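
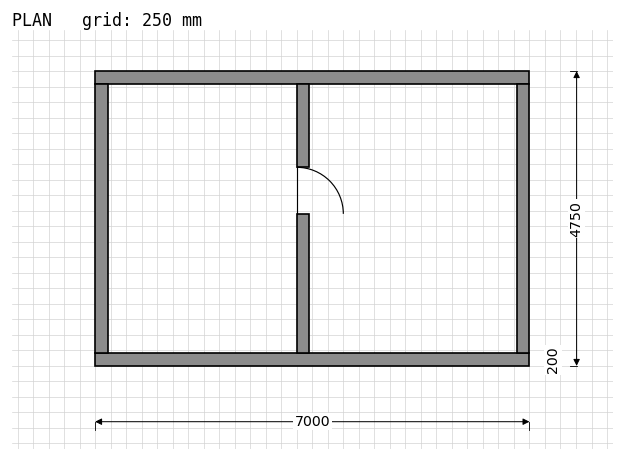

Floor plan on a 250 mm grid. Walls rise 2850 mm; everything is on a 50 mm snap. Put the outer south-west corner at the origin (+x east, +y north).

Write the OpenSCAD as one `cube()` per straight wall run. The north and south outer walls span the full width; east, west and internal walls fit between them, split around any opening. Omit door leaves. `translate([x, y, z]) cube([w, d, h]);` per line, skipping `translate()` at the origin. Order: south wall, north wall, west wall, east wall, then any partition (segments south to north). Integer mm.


cube([7000, 200, 2850]);
translate([0, 4550, 0]) cube([7000, 200, 2850]);
translate([0, 200, 0]) cube([200, 4350, 2850]);
translate([6800, 200, 0]) cube([200, 4350, 2850]);
translate([3250, 200, 0]) cube([200, 2250, 2850]);
translate([3250, 3200, 0]) cube([200, 1350, 2850]);


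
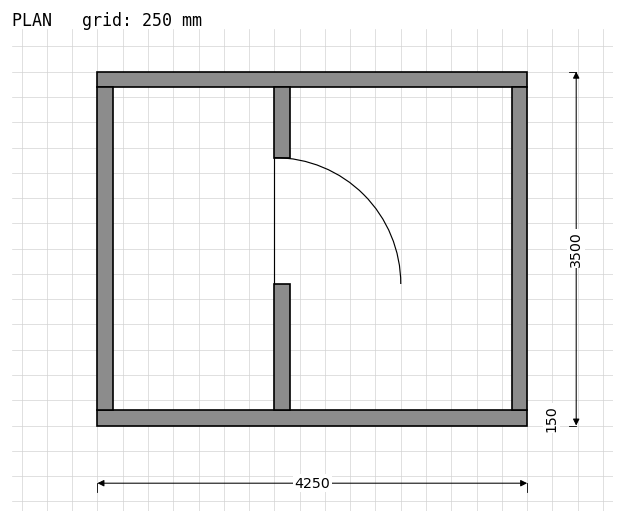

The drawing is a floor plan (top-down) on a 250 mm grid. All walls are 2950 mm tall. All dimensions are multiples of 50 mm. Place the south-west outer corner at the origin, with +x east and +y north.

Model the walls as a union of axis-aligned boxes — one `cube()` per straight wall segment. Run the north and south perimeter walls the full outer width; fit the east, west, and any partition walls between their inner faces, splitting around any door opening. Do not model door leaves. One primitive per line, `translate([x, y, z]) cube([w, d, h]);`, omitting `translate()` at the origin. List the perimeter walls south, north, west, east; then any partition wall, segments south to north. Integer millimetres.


cube([4250, 150, 2950]);
translate([0, 3350, 0]) cube([4250, 150, 2950]);
translate([0, 150, 0]) cube([150, 3200, 2950]);
translate([4100, 150, 0]) cube([150, 3200, 2950]);
translate([1750, 150, 0]) cube([150, 1250, 2950]);
translate([1750, 2650, 0]) cube([150, 700, 2950]);


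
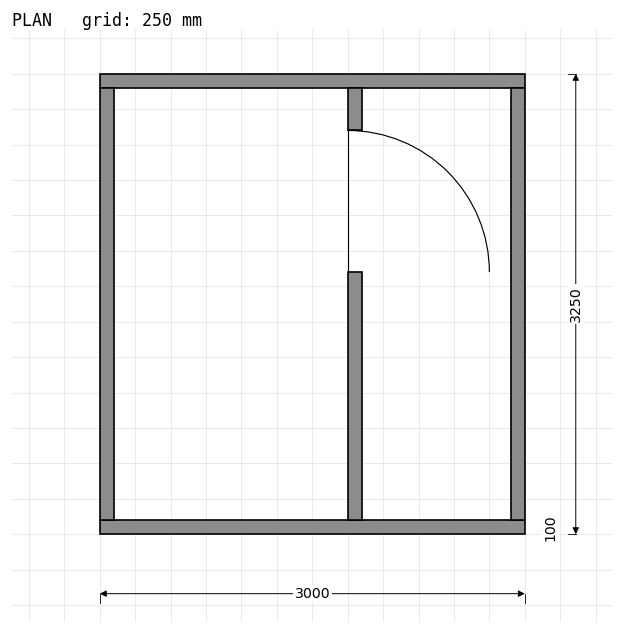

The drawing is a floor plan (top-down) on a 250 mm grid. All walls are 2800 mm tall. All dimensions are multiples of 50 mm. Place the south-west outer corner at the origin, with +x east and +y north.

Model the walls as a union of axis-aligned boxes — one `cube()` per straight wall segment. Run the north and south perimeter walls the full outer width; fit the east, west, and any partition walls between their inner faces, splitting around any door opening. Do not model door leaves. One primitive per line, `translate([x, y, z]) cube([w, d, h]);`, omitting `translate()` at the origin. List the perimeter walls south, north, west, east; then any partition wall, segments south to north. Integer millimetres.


cube([3000, 100, 2800]);
translate([0, 3150, 0]) cube([3000, 100, 2800]);
translate([0, 100, 0]) cube([100, 3050, 2800]);
translate([2900, 100, 0]) cube([100, 3050, 2800]);
translate([1750, 100, 0]) cube([100, 1750, 2800]);
translate([1750, 2850, 0]) cube([100, 300, 2800]);


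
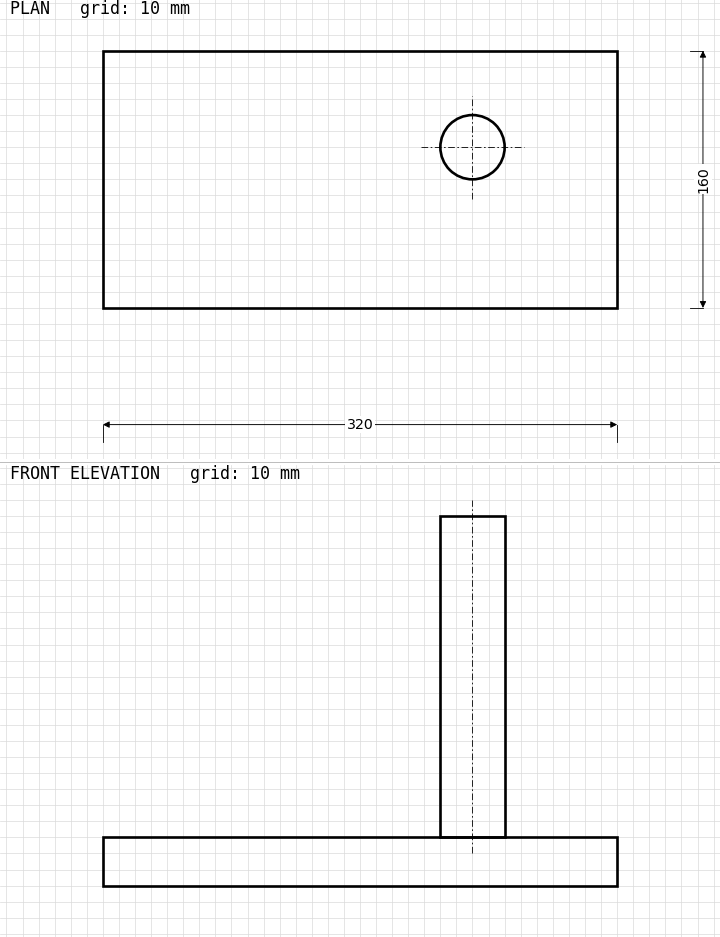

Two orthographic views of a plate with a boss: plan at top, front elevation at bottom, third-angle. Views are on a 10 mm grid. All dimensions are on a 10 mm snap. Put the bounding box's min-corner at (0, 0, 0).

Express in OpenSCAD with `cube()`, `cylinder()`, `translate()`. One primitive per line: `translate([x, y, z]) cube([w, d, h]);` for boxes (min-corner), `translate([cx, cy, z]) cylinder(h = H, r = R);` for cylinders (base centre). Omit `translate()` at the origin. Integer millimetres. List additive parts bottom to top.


cube([320, 160, 30]);
translate([230, 100, 30]) cylinder(h = 200, r = 20);


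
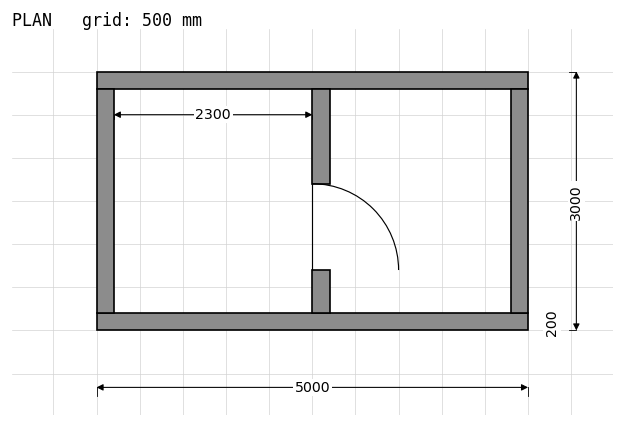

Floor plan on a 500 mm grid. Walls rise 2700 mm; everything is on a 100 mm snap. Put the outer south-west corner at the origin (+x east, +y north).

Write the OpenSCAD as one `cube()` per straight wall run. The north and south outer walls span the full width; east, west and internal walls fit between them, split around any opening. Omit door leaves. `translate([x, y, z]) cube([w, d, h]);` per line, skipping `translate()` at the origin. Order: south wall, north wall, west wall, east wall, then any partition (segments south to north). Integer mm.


cube([5000, 200, 2700]);
translate([0, 2800, 0]) cube([5000, 200, 2700]);
translate([0, 200, 0]) cube([200, 2600, 2700]);
translate([4800, 200, 0]) cube([200, 2600, 2700]);
translate([2500, 200, 0]) cube([200, 500, 2700]);
translate([2500, 1700, 0]) cube([200, 1100, 2700]);


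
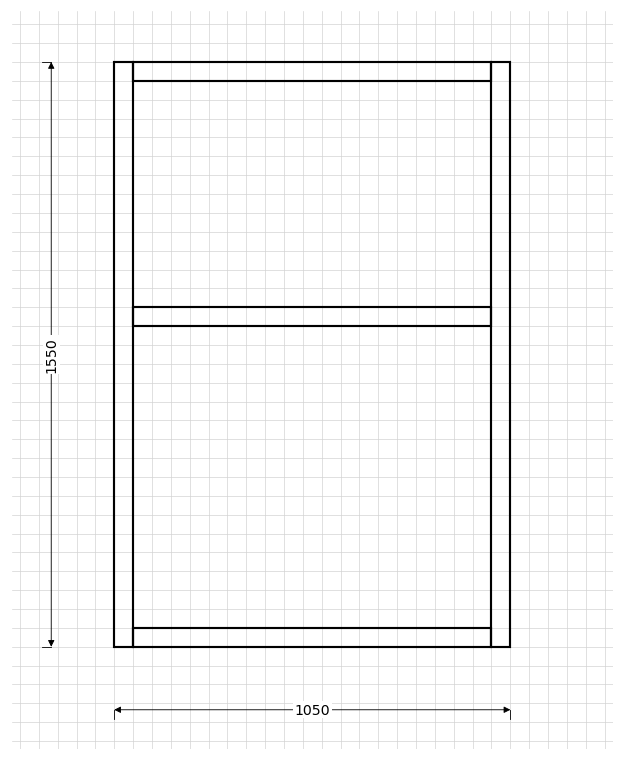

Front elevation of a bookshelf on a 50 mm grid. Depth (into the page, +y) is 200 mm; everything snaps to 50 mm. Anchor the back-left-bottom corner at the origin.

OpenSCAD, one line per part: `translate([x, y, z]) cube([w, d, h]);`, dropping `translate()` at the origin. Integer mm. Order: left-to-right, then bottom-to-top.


cube([50, 200, 1550]);
translate([50, 0, 0]) cube([950, 200, 50]);
translate([50, 0, 850]) cube([950, 200, 50]);
translate([50, 0, 1500]) cube([950, 200, 50]);
translate([1000, 0, 0]) cube([50, 200, 1550]);


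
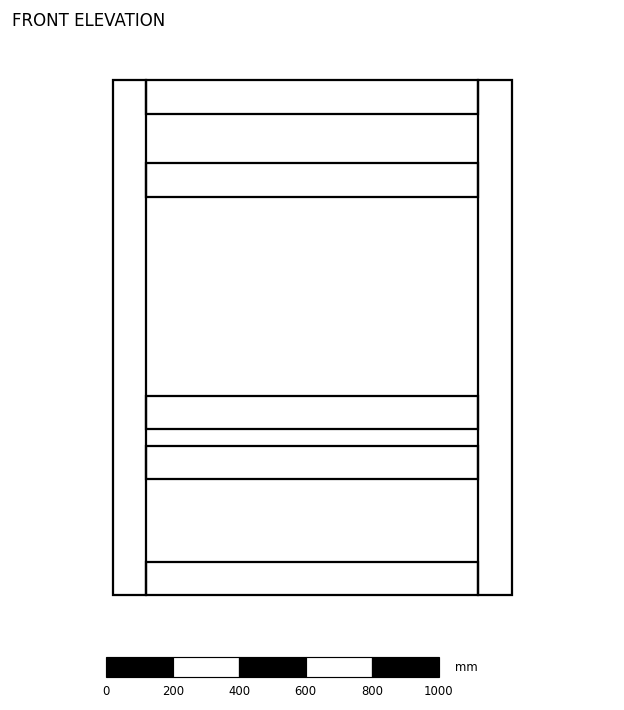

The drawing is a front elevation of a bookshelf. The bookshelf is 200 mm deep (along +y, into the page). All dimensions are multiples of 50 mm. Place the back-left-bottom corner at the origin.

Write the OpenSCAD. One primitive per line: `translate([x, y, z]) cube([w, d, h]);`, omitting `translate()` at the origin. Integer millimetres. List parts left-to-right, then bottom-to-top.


cube([100, 200, 1550]);
translate([100, 0, 0]) cube([1000, 200, 100]);
translate([100, 0, 350]) cube([1000, 200, 100]);
translate([100, 0, 500]) cube([1000, 200, 100]);
translate([100, 0, 1200]) cube([1000, 200, 100]);
translate([100, 0, 1450]) cube([1000, 200, 100]);
translate([1100, 0, 0]) cube([100, 200, 1550]);


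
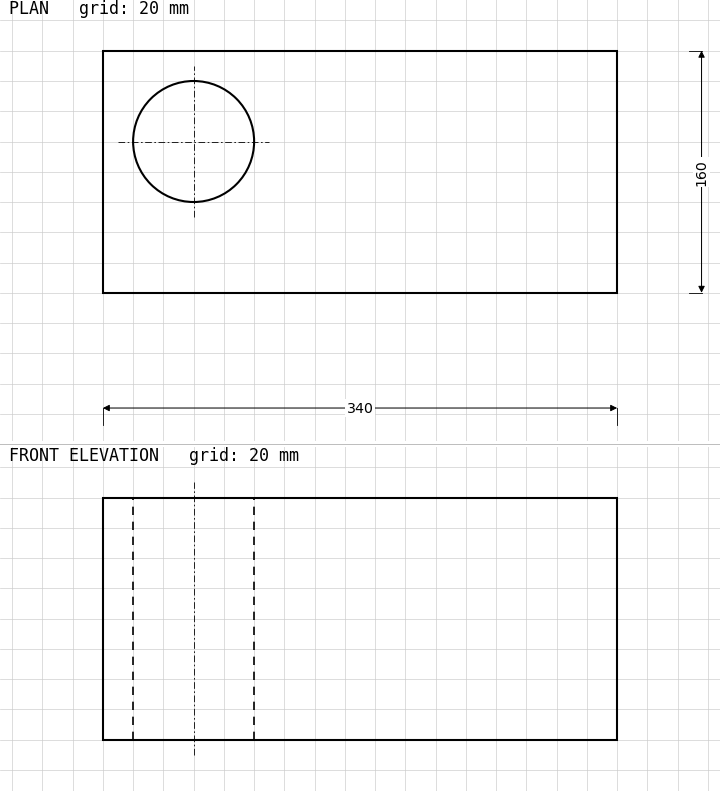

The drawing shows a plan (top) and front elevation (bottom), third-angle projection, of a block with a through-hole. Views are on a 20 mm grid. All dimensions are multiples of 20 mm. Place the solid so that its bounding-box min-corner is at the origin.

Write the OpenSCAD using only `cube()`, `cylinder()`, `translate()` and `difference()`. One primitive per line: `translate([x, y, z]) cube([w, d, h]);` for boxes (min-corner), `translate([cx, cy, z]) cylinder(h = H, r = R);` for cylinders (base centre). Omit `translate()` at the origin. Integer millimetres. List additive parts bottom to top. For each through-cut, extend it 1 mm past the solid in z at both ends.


difference() {
  cube([340, 160, 160]);
  translate([60, 100, -1]) cylinder(h = 162, r = 40);
}


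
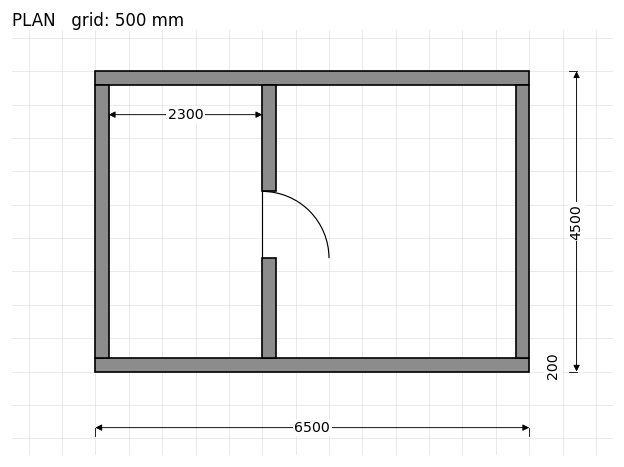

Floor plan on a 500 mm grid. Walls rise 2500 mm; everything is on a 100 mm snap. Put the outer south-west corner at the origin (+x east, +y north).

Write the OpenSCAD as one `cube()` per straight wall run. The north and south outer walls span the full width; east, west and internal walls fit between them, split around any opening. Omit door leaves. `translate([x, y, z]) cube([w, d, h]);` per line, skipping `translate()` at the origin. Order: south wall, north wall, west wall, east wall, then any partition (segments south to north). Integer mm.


cube([6500, 200, 2500]);
translate([0, 4300, 0]) cube([6500, 200, 2500]);
translate([0, 200, 0]) cube([200, 4100, 2500]);
translate([6300, 200, 0]) cube([200, 4100, 2500]);
translate([2500, 200, 0]) cube([200, 1500, 2500]);
translate([2500, 2700, 0]) cube([200, 1600, 2500]);


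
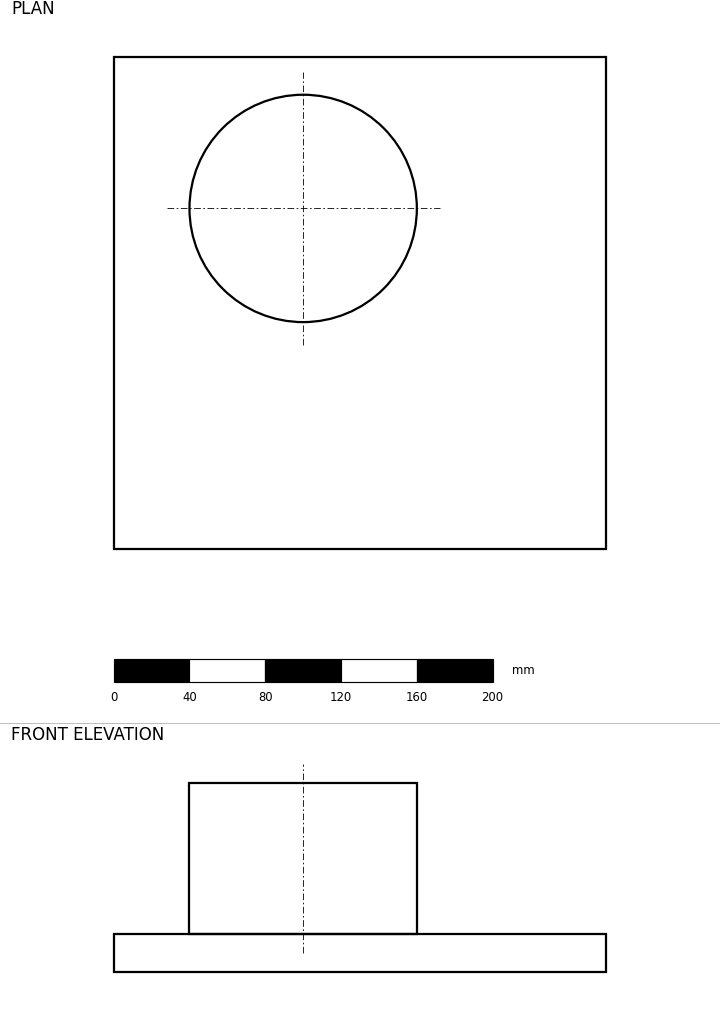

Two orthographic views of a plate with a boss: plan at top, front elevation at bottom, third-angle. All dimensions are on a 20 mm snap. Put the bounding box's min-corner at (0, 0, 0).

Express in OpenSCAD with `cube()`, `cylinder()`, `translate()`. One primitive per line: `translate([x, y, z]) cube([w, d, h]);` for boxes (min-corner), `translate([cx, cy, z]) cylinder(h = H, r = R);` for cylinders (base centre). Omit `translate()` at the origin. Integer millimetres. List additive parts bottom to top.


cube([260, 260, 20]);
translate([100, 180, 20]) cylinder(h = 80, r = 60);


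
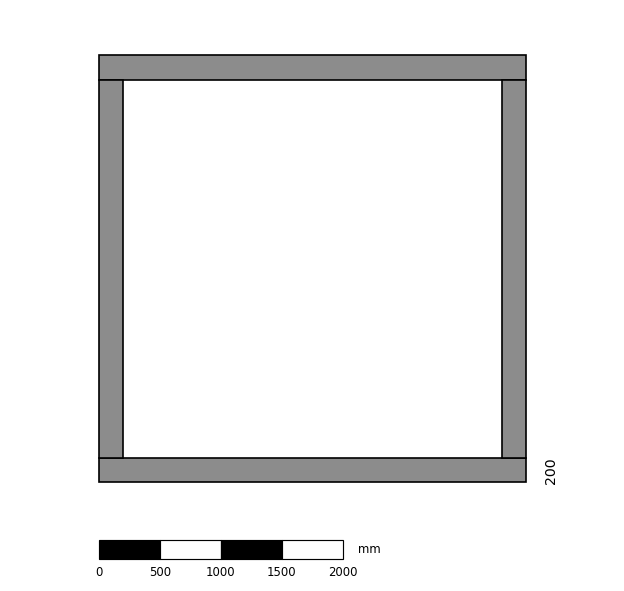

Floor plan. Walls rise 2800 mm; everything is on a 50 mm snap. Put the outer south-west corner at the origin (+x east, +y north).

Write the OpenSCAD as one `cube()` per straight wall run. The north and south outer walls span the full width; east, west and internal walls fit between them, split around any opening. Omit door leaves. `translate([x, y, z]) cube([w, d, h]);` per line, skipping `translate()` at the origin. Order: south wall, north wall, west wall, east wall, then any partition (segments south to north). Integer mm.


cube([3500, 200, 2800]);
translate([0, 3300, 0]) cube([3500, 200, 2800]);
translate([0, 200, 0]) cube([200, 3100, 2800]);
translate([3300, 200, 0]) cube([200, 3100, 2800]);


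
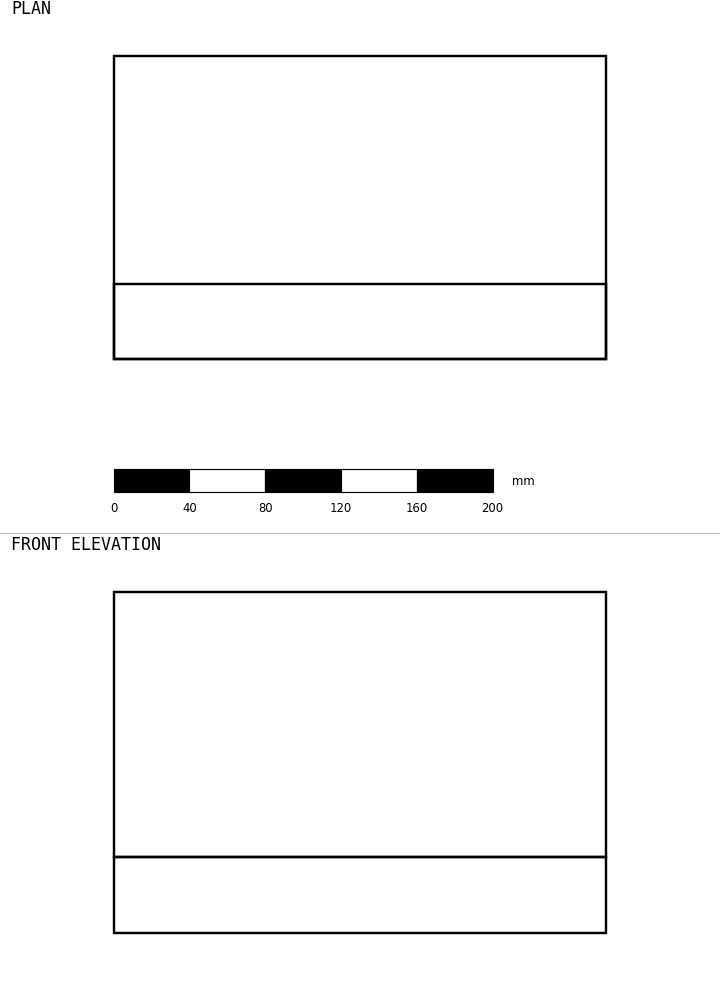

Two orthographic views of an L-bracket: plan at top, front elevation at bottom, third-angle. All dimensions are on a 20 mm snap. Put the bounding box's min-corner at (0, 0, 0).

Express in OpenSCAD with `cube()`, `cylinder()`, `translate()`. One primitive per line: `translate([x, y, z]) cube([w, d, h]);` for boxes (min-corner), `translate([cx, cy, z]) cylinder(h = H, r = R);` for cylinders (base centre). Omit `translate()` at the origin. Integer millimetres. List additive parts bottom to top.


cube([260, 160, 40]);
translate([0, 0, 40]) cube([260, 40, 140]);


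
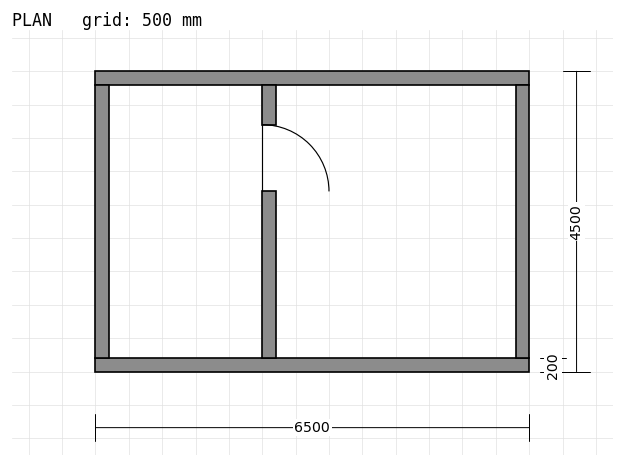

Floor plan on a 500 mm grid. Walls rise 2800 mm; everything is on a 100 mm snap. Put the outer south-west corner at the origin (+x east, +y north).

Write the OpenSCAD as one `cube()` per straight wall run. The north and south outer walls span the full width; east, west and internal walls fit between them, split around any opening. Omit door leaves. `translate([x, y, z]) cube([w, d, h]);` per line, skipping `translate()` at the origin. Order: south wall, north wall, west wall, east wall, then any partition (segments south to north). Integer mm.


cube([6500, 200, 2800]);
translate([0, 4300, 0]) cube([6500, 200, 2800]);
translate([0, 200, 0]) cube([200, 4100, 2800]);
translate([6300, 200, 0]) cube([200, 4100, 2800]);
translate([2500, 200, 0]) cube([200, 2500, 2800]);
translate([2500, 3700, 0]) cube([200, 600, 2800]);


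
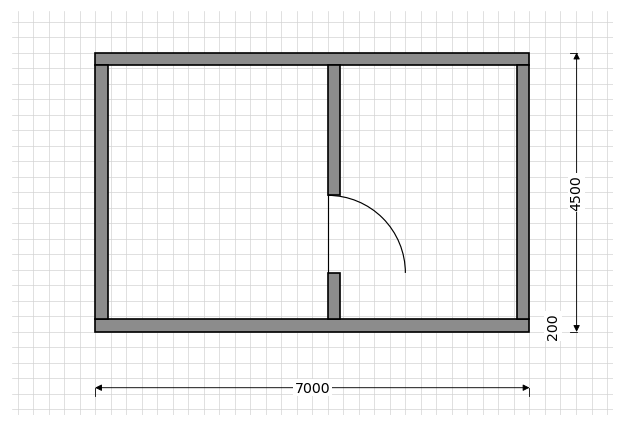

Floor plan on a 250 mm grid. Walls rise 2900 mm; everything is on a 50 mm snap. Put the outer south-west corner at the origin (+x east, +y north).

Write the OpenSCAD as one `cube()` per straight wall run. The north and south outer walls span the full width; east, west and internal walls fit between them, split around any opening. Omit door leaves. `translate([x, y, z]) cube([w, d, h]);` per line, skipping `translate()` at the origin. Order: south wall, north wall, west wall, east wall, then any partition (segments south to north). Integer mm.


cube([7000, 200, 2900]);
translate([0, 4300, 0]) cube([7000, 200, 2900]);
translate([0, 200, 0]) cube([200, 4100, 2900]);
translate([6800, 200, 0]) cube([200, 4100, 2900]);
translate([3750, 200, 0]) cube([200, 750, 2900]);
translate([3750, 2200, 0]) cube([200, 2100, 2900]);


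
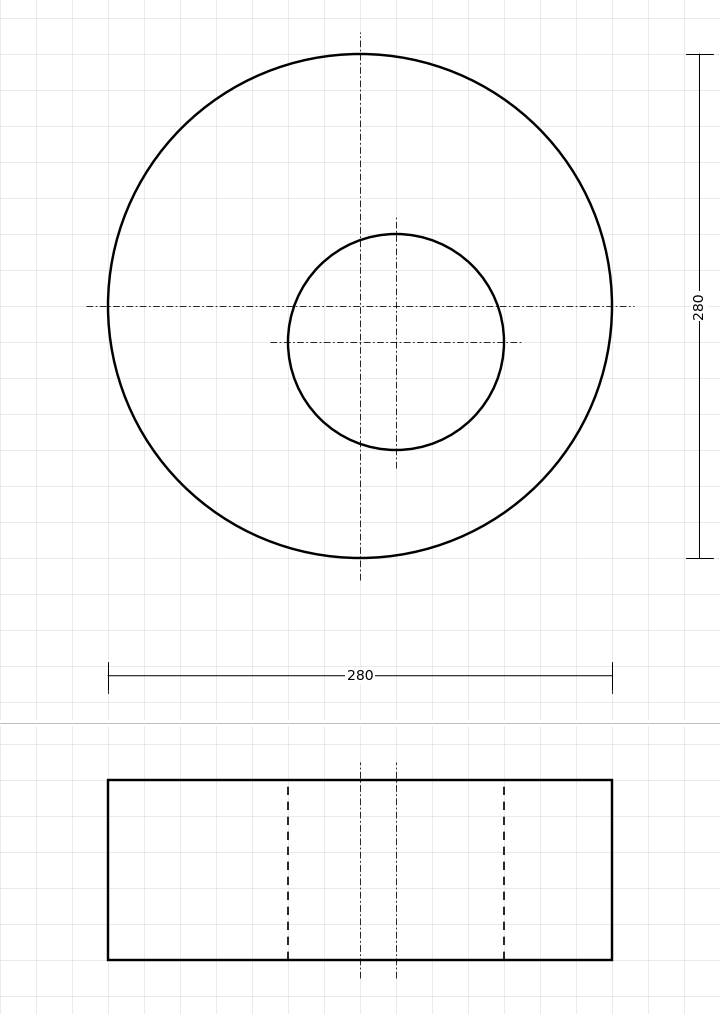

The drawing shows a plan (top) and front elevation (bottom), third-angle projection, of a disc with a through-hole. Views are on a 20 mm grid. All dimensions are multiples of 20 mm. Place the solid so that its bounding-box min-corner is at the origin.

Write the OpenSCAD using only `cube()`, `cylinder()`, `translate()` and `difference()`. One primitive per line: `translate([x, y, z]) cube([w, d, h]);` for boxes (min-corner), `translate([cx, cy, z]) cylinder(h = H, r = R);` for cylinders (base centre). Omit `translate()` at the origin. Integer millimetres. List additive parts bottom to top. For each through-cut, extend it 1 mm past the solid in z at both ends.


difference() {
  translate([140, 140, 0]) cylinder(h = 100, r = 140);
  translate([160, 120, -1]) cylinder(h = 102, r = 60);
}


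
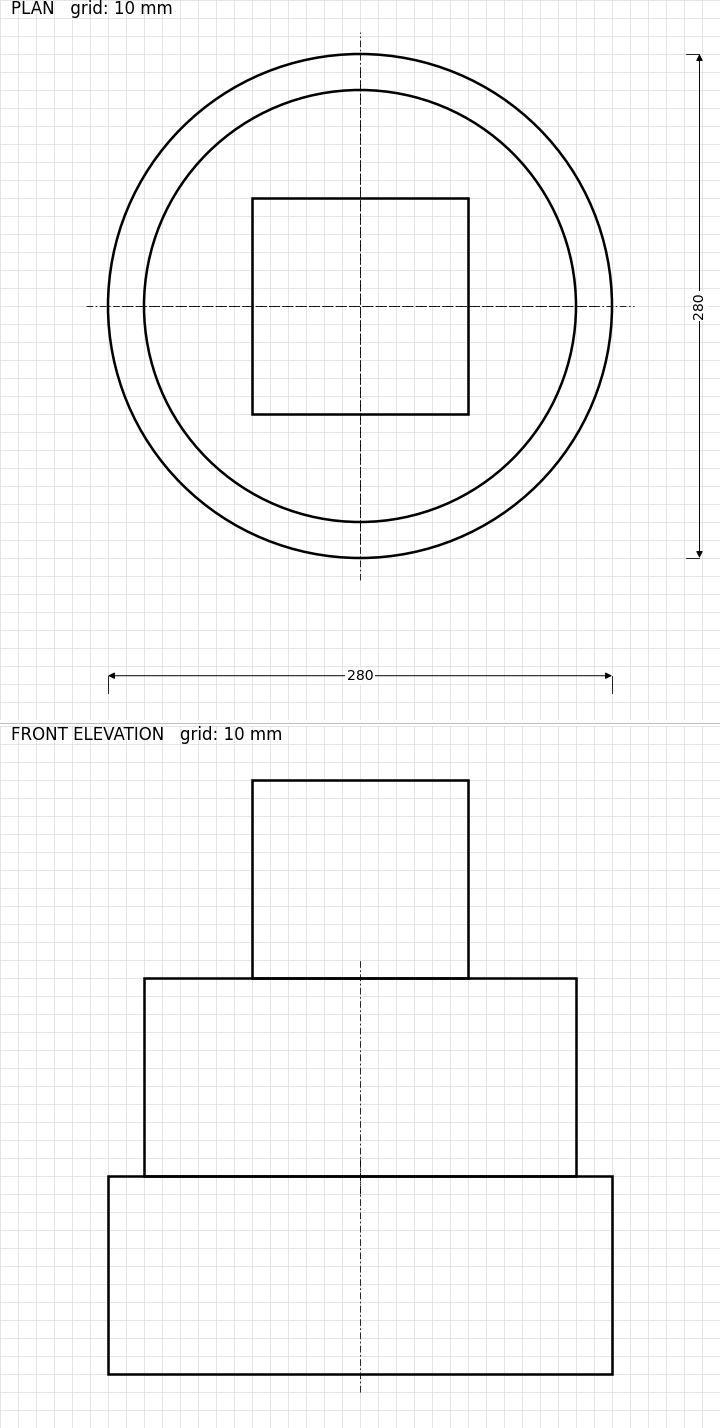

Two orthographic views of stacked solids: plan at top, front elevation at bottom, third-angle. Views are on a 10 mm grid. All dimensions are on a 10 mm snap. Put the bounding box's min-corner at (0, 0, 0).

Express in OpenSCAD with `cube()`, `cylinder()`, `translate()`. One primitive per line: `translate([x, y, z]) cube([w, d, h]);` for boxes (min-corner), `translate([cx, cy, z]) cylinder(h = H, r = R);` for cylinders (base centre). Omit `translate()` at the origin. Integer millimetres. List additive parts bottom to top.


translate([140, 140, 0]) cylinder(h = 110, r = 140);
translate([140, 140, 110]) cylinder(h = 110, r = 120);
translate([80, 80, 220]) cube([120, 120, 110]);


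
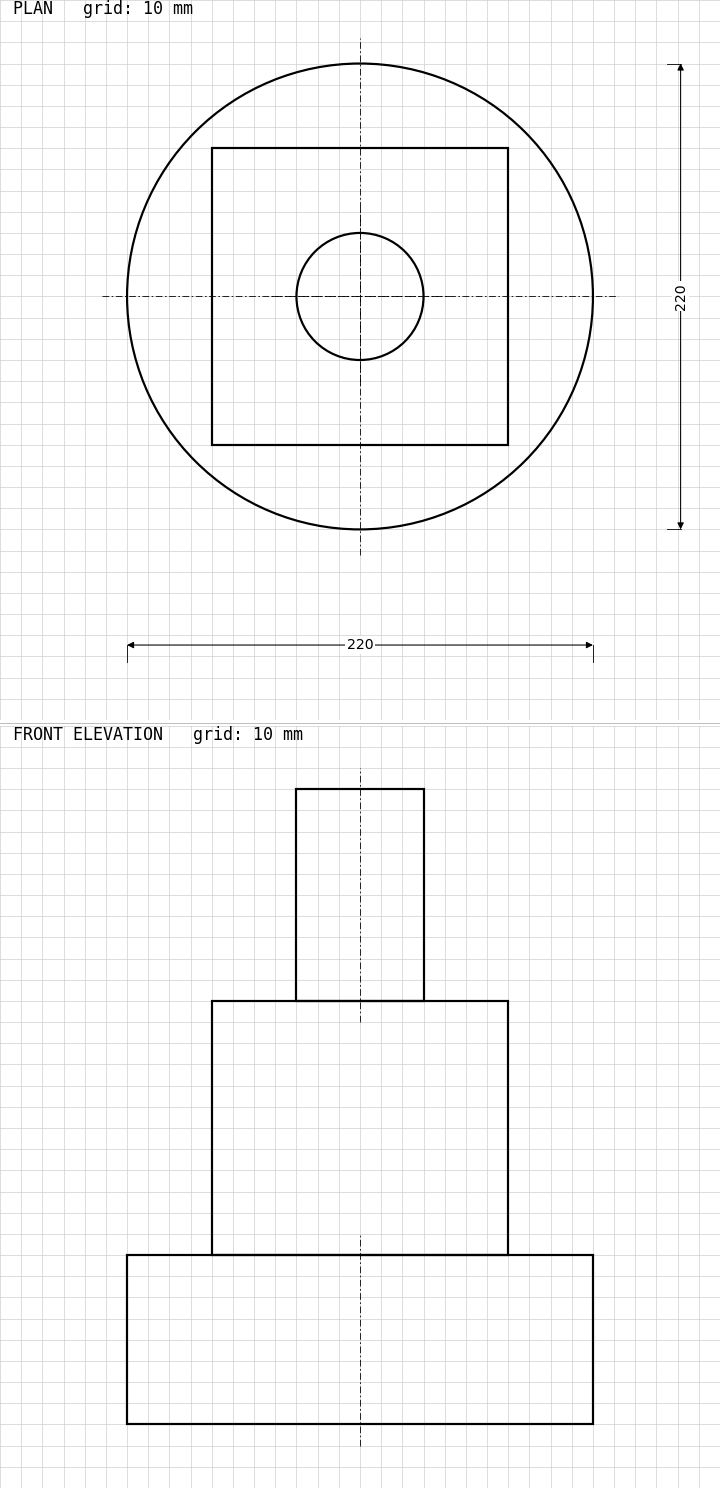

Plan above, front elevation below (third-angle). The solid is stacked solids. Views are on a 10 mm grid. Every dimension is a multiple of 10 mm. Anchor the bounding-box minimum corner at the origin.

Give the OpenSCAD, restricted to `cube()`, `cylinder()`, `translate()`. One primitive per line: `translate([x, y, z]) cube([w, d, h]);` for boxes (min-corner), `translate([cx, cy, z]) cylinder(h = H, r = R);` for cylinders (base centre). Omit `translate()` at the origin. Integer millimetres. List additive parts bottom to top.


translate([110, 110, 0]) cylinder(h = 80, r = 110);
translate([40, 40, 80]) cube([140, 140, 120]);
translate([110, 110, 200]) cylinder(h = 100, r = 30);


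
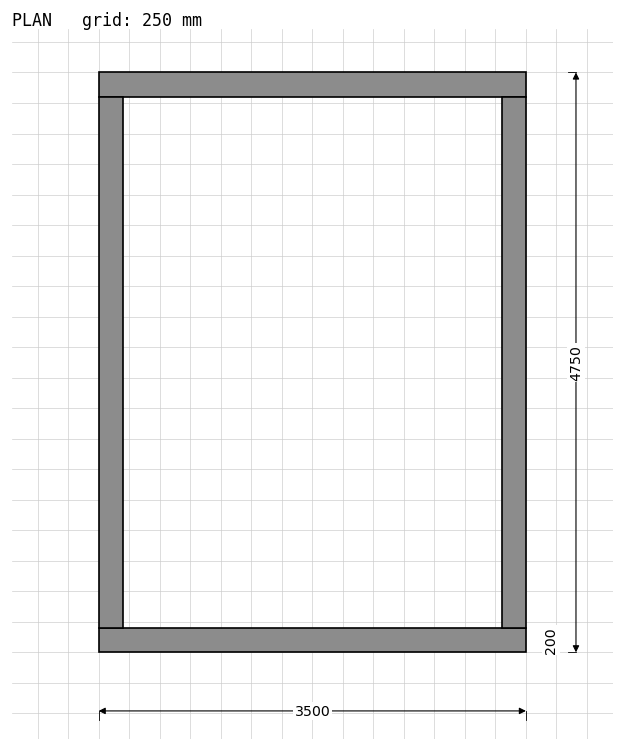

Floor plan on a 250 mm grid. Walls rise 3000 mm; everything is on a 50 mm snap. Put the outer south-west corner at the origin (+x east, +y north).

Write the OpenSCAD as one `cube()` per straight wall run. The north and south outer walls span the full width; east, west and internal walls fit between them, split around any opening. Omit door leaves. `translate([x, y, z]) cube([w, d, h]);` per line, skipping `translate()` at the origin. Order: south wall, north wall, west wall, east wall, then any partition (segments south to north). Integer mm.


cube([3500, 200, 3000]);
translate([0, 4550, 0]) cube([3500, 200, 3000]);
translate([0, 200, 0]) cube([200, 4350, 3000]);
translate([3300, 200, 0]) cube([200, 4350, 3000]);


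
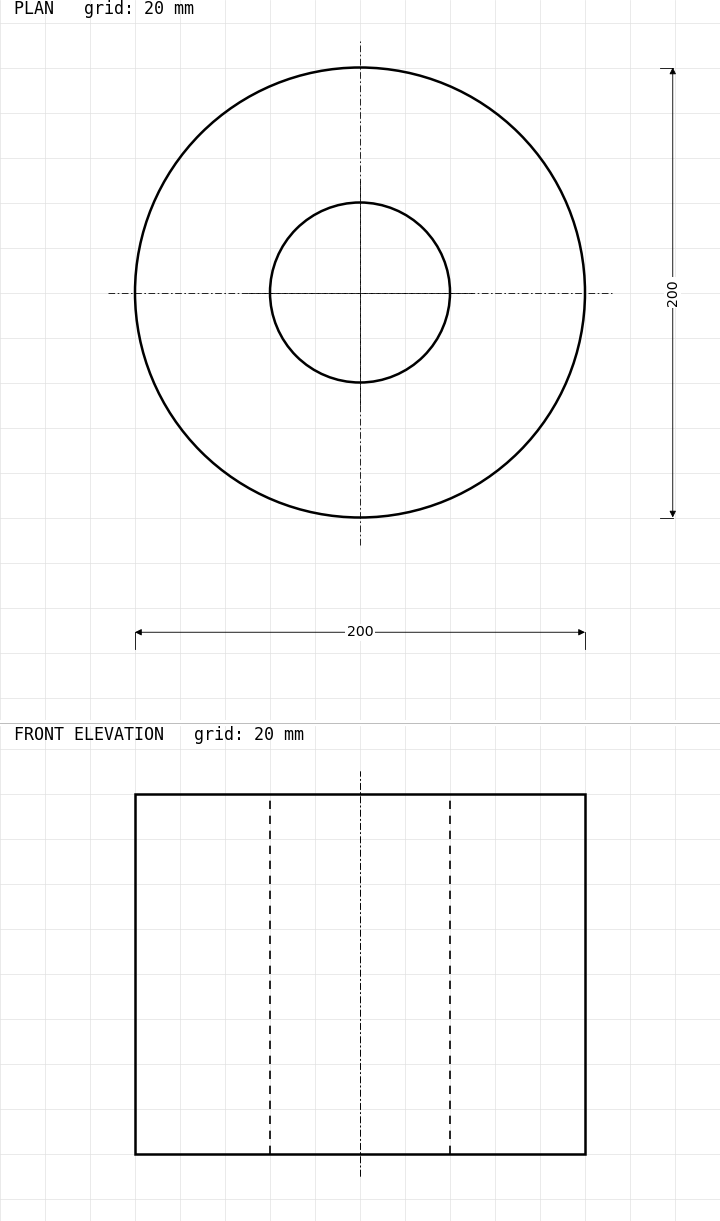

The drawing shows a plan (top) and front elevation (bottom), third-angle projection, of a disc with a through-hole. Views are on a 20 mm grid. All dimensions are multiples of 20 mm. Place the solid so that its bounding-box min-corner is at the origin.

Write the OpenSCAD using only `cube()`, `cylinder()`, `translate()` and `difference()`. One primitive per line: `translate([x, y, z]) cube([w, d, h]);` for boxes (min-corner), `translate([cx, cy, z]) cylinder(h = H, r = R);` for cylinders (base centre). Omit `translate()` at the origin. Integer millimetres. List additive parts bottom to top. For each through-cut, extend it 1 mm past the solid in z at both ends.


difference() {
  translate([100, 100, 0]) cylinder(h = 160, r = 100);
  translate([100, 100, -1]) cylinder(h = 162, r = 40);
}


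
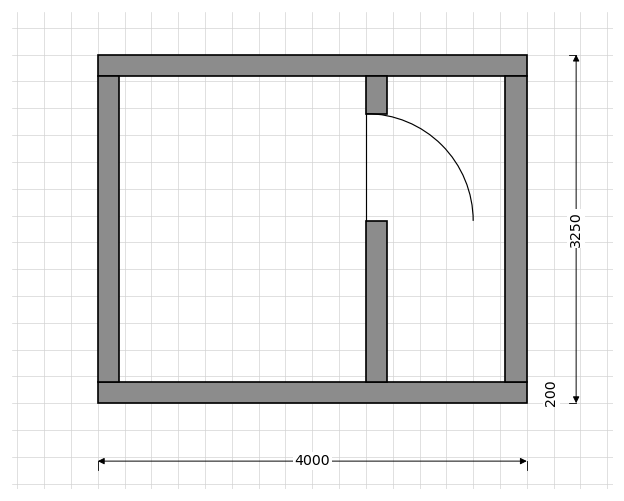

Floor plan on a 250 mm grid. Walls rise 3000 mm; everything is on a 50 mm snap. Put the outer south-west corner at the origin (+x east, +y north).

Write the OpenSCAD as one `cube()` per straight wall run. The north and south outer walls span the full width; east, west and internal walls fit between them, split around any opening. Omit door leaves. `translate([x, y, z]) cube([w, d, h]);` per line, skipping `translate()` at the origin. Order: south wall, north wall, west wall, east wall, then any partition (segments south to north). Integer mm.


cube([4000, 200, 3000]);
translate([0, 3050, 0]) cube([4000, 200, 3000]);
translate([0, 200, 0]) cube([200, 2850, 3000]);
translate([3800, 200, 0]) cube([200, 2850, 3000]);
translate([2500, 200, 0]) cube([200, 1500, 3000]);
translate([2500, 2700, 0]) cube([200, 350, 3000]);


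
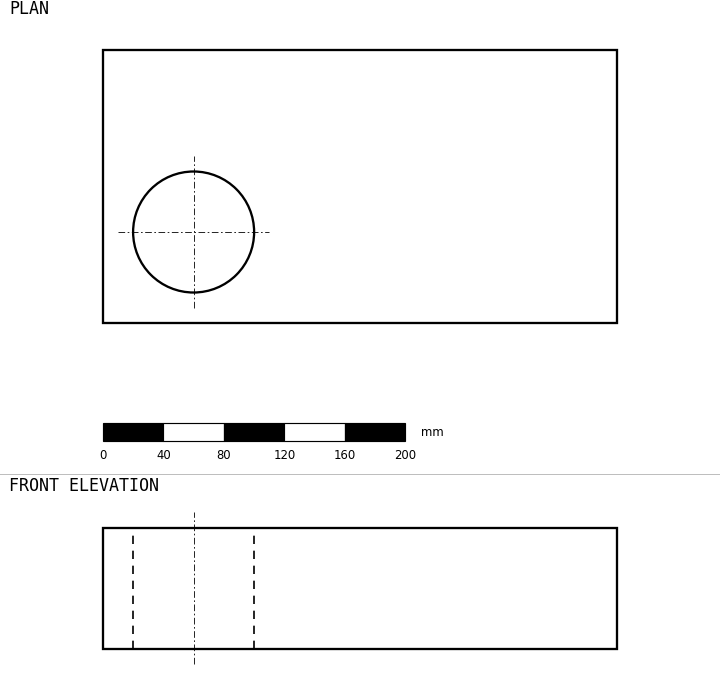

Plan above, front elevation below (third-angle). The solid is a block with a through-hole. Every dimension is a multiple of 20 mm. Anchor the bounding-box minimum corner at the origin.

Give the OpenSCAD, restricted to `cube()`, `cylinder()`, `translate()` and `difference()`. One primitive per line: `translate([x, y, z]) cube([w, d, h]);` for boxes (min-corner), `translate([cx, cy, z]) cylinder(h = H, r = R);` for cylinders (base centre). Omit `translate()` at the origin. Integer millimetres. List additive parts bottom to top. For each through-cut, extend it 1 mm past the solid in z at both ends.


difference() {
  cube([340, 180, 80]);
  translate([60, 60, -1]) cylinder(h = 82, r = 40);
}


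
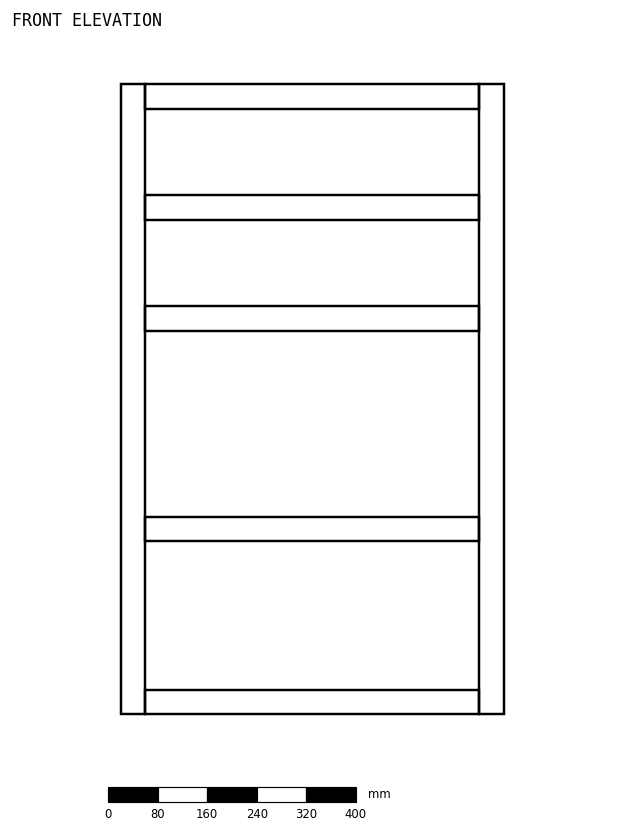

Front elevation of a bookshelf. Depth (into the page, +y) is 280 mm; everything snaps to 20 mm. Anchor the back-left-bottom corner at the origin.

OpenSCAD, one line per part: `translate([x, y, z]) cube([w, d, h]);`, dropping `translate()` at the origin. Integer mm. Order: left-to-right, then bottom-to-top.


cube([40, 280, 1020]);
translate([40, 0, 0]) cube([540, 280, 40]);
translate([40, 0, 280]) cube([540, 280, 40]);
translate([40, 0, 620]) cube([540, 280, 40]);
translate([40, 0, 800]) cube([540, 280, 40]);
translate([40, 0, 980]) cube([540, 280, 40]);
translate([580, 0, 0]) cube([40, 280, 1020]);


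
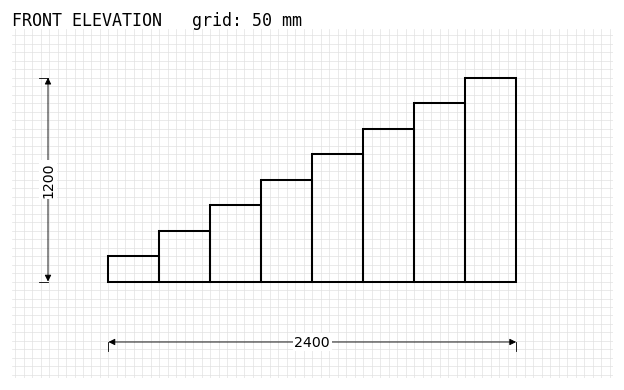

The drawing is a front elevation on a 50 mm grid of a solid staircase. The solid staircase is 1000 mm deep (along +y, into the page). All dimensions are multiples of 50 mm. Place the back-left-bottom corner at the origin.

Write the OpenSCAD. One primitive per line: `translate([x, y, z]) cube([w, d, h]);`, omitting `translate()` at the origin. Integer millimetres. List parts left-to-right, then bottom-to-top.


cube([300, 1000, 150]);
translate([300, 0, 0]) cube([300, 1000, 300]);
translate([600, 0, 0]) cube([300, 1000, 450]);
translate([900, 0, 0]) cube([300, 1000, 600]);
translate([1200, 0, 0]) cube([300, 1000, 750]);
translate([1500, 0, 0]) cube([300, 1000, 900]);
translate([1800, 0, 0]) cube([300, 1000, 1050]);
translate([2100, 0, 0]) cube([300, 1000, 1200]);


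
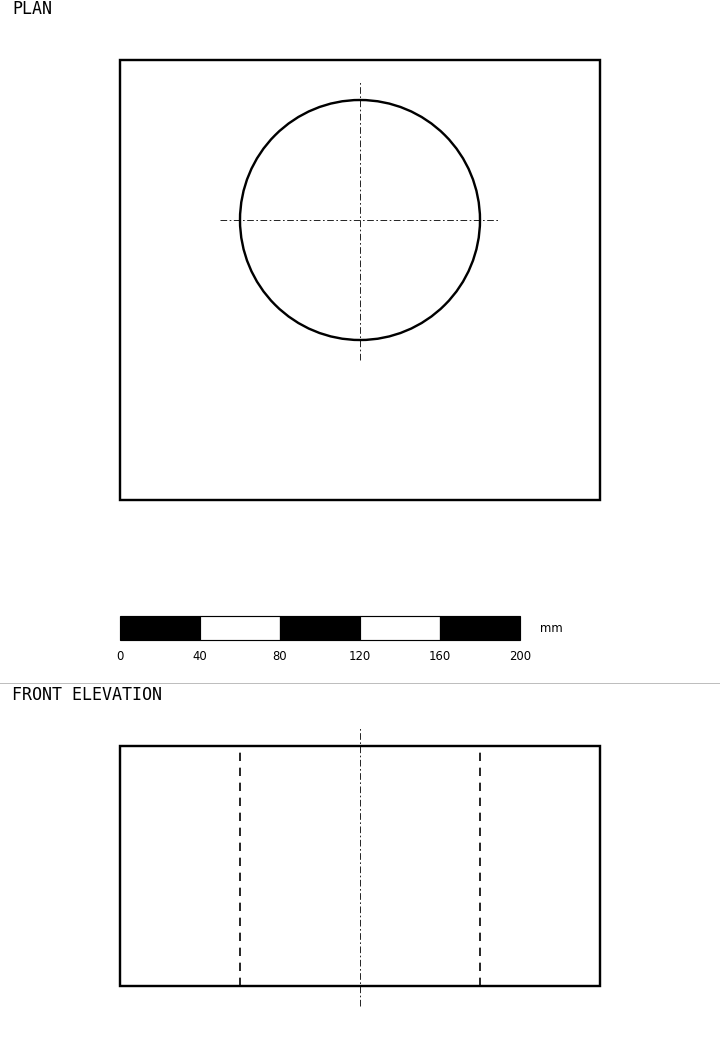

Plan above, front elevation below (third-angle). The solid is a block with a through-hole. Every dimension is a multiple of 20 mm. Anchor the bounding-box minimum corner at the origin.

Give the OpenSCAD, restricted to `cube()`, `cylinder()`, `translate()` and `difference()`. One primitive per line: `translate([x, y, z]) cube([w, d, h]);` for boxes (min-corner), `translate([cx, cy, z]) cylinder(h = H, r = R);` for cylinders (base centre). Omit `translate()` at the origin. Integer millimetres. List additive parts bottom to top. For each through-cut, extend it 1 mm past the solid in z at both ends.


difference() {
  cube([240, 220, 120]);
  translate([120, 140, -1]) cylinder(h = 122, r = 60);
}


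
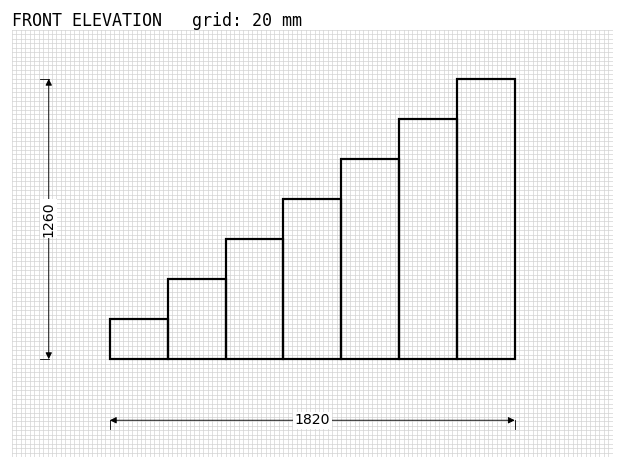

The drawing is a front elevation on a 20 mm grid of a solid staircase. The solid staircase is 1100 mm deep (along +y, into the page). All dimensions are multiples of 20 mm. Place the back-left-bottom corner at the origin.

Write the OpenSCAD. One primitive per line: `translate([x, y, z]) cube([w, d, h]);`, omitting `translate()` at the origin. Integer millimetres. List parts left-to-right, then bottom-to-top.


cube([260, 1100, 180]);
translate([260, 0, 0]) cube([260, 1100, 360]);
translate([520, 0, 0]) cube([260, 1100, 540]);
translate([780, 0, 0]) cube([260, 1100, 720]);
translate([1040, 0, 0]) cube([260, 1100, 900]);
translate([1300, 0, 0]) cube([260, 1100, 1080]);
translate([1560, 0, 0]) cube([260, 1100, 1260]);


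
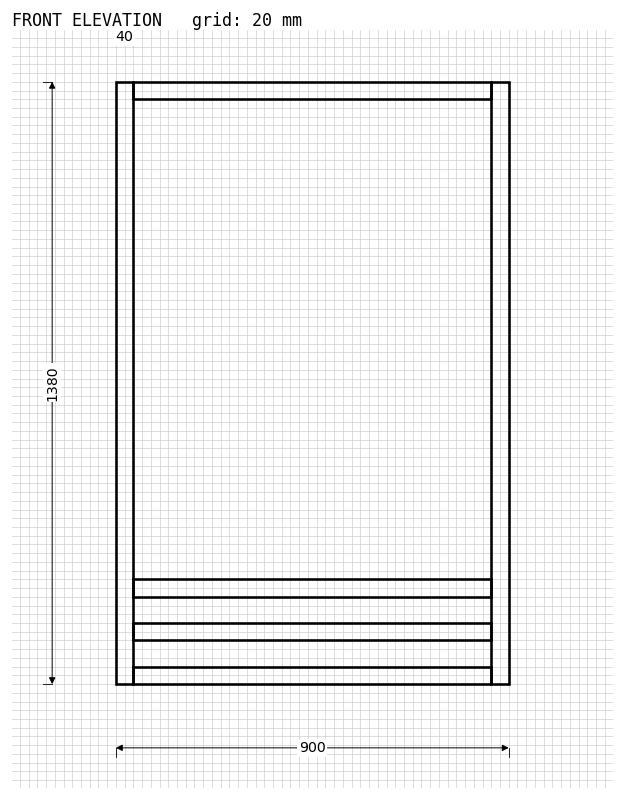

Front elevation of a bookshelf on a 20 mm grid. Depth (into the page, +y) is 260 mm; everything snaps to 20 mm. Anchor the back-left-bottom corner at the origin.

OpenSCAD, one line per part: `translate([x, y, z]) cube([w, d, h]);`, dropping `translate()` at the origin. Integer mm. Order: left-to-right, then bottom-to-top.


cube([40, 260, 1380]);
translate([40, 0, 0]) cube([820, 260, 40]);
translate([40, 0, 100]) cube([820, 260, 40]);
translate([40, 0, 200]) cube([820, 260, 40]);
translate([40, 0, 1340]) cube([820, 260, 40]);
translate([860, 0, 0]) cube([40, 260, 1380]);


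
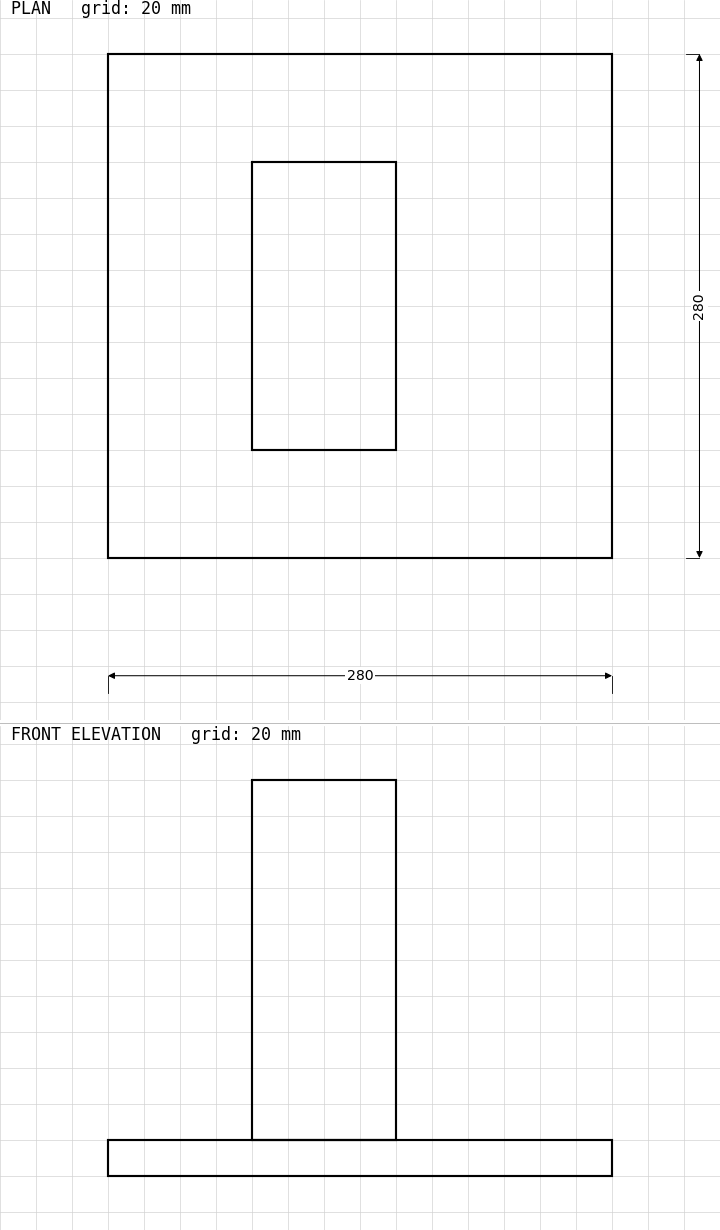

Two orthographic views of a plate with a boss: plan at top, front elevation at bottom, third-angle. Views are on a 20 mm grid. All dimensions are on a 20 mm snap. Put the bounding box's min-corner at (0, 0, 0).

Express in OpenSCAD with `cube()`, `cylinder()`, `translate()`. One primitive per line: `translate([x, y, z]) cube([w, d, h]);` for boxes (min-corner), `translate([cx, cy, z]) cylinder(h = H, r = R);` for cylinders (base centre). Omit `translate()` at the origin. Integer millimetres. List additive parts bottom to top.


cube([280, 280, 20]);
translate([80, 60, 20]) cube([80, 160, 200]);


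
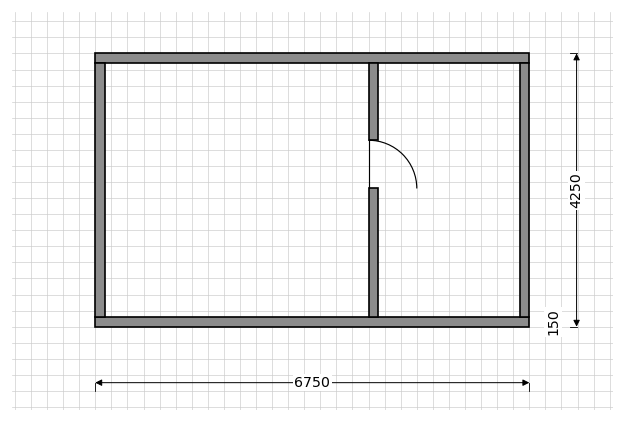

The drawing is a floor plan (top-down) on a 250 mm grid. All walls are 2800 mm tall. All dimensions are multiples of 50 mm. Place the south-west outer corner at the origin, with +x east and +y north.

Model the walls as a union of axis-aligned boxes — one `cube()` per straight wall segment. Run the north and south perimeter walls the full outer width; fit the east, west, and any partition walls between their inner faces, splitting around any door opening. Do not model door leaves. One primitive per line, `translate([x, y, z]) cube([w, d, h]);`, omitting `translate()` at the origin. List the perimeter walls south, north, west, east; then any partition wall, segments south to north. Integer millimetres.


cube([6750, 150, 2800]);
translate([0, 4100, 0]) cube([6750, 150, 2800]);
translate([0, 150, 0]) cube([150, 3950, 2800]);
translate([6600, 150, 0]) cube([150, 3950, 2800]);
translate([4250, 150, 0]) cube([150, 2000, 2800]);
translate([4250, 2900, 0]) cube([150, 1200, 2800]);


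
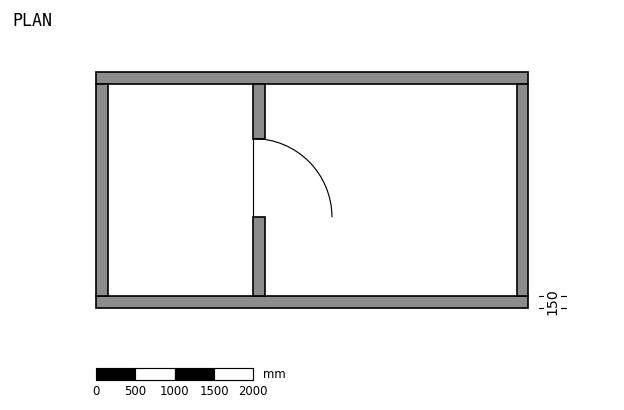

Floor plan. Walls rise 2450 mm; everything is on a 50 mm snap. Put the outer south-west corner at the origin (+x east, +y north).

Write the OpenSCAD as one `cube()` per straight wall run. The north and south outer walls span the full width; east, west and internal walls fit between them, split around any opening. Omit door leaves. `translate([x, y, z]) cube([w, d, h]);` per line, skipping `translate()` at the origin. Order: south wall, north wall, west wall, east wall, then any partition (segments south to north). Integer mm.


cube([5500, 150, 2450]);
translate([0, 2850, 0]) cube([5500, 150, 2450]);
translate([0, 150, 0]) cube([150, 2700, 2450]);
translate([5350, 150, 0]) cube([150, 2700, 2450]);
translate([2000, 150, 0]) cube([150, 1000, 2450]);
translate([2000, 2150, 0]) cube([150, 700, 2450]);


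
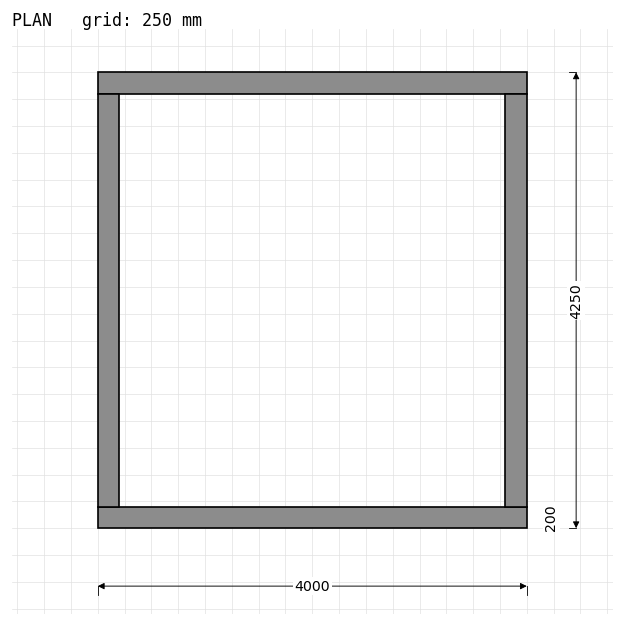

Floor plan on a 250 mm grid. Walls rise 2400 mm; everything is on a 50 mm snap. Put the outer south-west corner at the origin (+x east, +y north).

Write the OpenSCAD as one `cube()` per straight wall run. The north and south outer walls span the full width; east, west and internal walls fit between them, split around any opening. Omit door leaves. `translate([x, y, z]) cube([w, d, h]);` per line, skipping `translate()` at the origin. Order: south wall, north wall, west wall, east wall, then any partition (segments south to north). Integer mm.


cube([4000, 200, 2400]);
translate([0, 4050, 0]) cube([4000, 200, 2400]);
translate([0, 200, 0]) cube([200, 3850, 2400]);
translate([3800, 200, 0]) cube([200, 3850, 2400]);


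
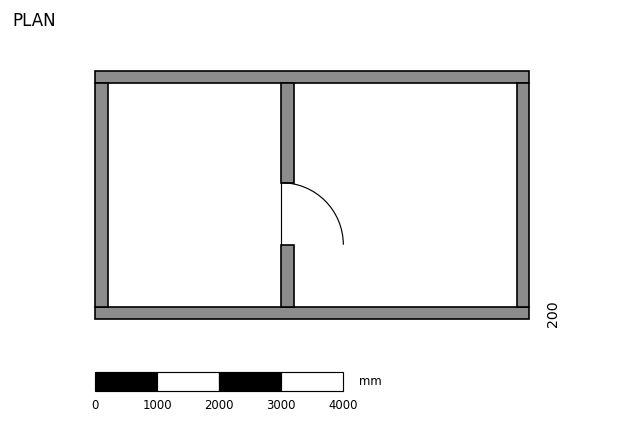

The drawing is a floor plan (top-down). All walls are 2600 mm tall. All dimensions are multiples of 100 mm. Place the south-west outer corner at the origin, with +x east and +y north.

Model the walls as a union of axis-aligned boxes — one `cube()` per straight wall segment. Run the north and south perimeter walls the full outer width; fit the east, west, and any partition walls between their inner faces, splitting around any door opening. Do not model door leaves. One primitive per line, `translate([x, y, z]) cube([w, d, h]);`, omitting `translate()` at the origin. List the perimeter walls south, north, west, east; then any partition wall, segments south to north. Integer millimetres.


cube([7000, 200, 2600]);
translate([0, 3800, 0]) cube([7000, 200, 2600]);
translate([0, 200, 0]) cube([200, 3600, 2600]);
translate([6800, 200, 0]) cube([200, 3600, 2600]);
translate([3000, 200, 0]) cube([200, 1000, 2600]);
translate([3000, 2200, 0]) cube([200, 1600, 2600]);


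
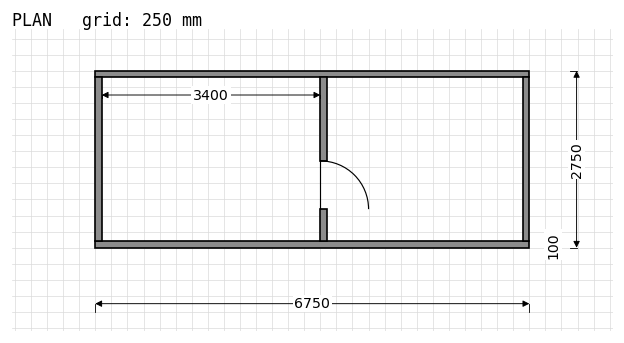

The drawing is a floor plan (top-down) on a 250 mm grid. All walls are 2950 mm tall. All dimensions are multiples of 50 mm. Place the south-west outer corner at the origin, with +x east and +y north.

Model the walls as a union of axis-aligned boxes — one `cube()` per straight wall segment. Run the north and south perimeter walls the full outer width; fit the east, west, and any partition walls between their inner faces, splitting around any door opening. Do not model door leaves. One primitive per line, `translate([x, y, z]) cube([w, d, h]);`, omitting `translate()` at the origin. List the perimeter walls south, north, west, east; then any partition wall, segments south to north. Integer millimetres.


cube([6750, 100, 2950]);
translate([0, 2650, 0]) cube([6750, 100, 2950]);
translate([0, 100, 0]) cube([100, 2550, 2950]);
translate([6650, 100, 0]) cube([100, 2550, 2950]);
translate([3500, 100, 0]) cube([100, 500, 2950]);
translate([3500, 1350, 0]) cube([100, 1300, 2950]);


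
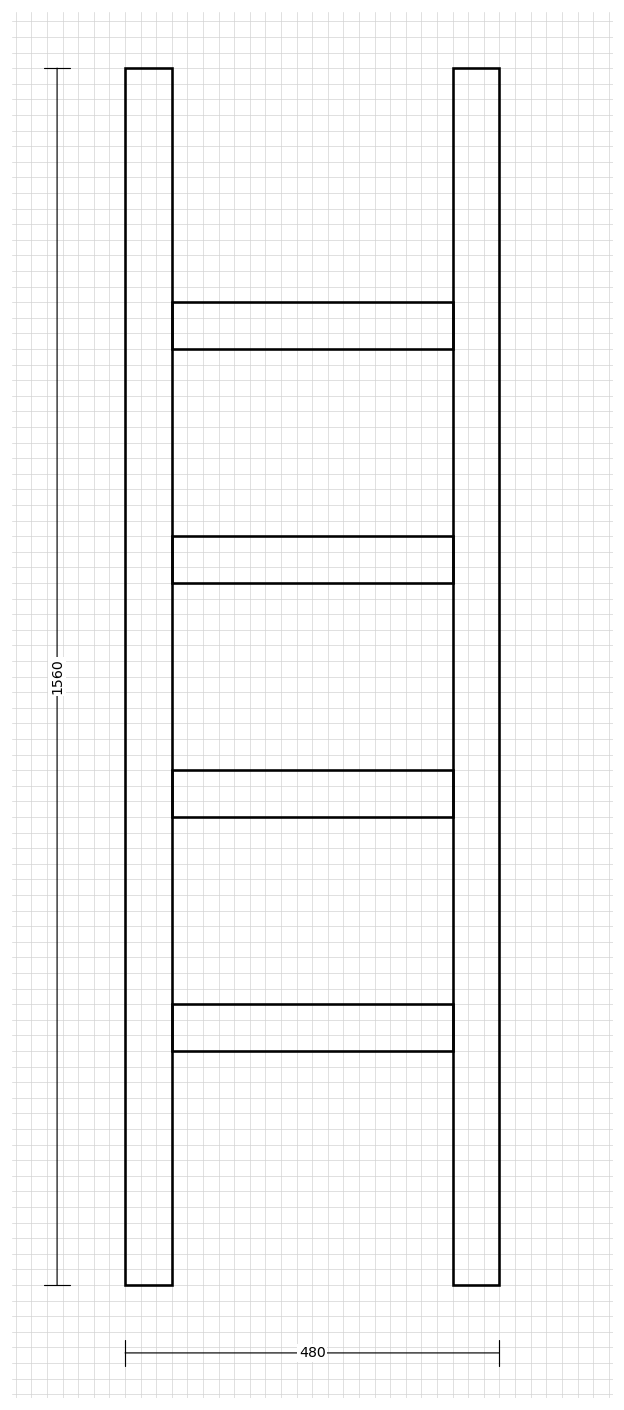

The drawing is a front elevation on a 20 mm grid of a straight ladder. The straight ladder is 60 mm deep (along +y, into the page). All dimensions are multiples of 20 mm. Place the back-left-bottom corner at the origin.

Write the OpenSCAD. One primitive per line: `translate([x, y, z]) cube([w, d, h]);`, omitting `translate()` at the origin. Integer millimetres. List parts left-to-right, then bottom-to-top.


cube([60, 60, 1560]);
translate([60, 0, 300]) cube([360, 60, 60]);
translate([60, 0, 600]) cube([360, 60, 60]);
translate([60, 0, 900]) cube([360, 60, 60]);
translate([60, 0, 1200]) cube([360, 60, 60]);
translate([420, 0, 0]) cube([60, 60, 1560]);


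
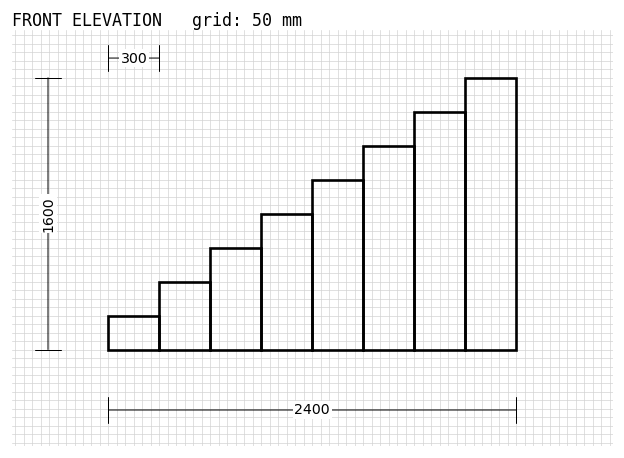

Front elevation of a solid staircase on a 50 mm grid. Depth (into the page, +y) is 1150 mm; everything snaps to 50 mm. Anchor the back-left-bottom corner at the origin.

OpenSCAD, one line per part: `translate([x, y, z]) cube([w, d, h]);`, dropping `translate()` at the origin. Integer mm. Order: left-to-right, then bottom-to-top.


cube([300, 1150, 200]);
translate([300, 0, 0]) cube([300, 1150, 400]);
translate([600, 0, 0]) cube([300, 1150, 600]);
translate([900, 0, 0]) cube([300, 1150, 800]);
translate([1200, 0, 0]) cube([300, 1150, 1000]);
translate([1500, 0, 0]) cube([300, 1150, 1200]);
translate([1800, 0, 0]) cube([300, 1150, 1400]);
translate([2100, 0, 0]) cube([300, 1150, 1600]);


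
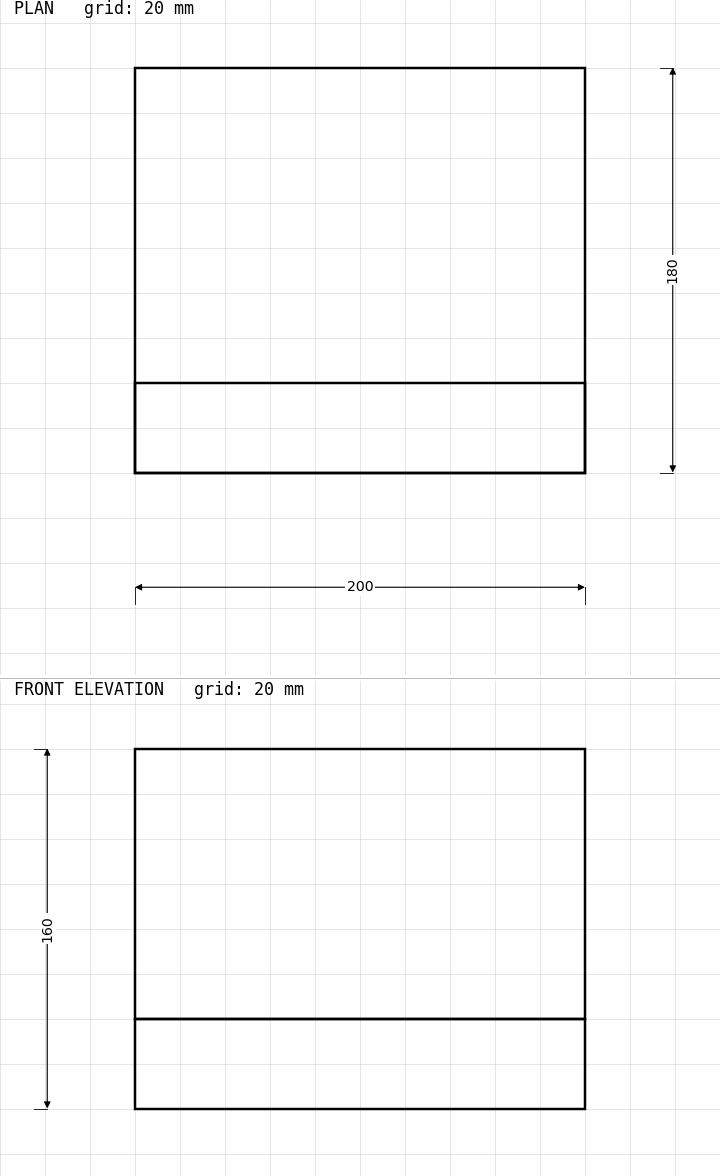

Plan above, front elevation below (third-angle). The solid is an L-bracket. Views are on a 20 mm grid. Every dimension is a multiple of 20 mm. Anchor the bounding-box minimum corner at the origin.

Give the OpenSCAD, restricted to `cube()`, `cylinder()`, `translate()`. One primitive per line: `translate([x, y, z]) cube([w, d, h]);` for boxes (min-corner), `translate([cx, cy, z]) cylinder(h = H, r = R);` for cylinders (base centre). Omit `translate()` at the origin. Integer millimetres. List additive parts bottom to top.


cube([200, 180, 40]);
translate([0, 0, 40]) cube([200, 40, 120]);


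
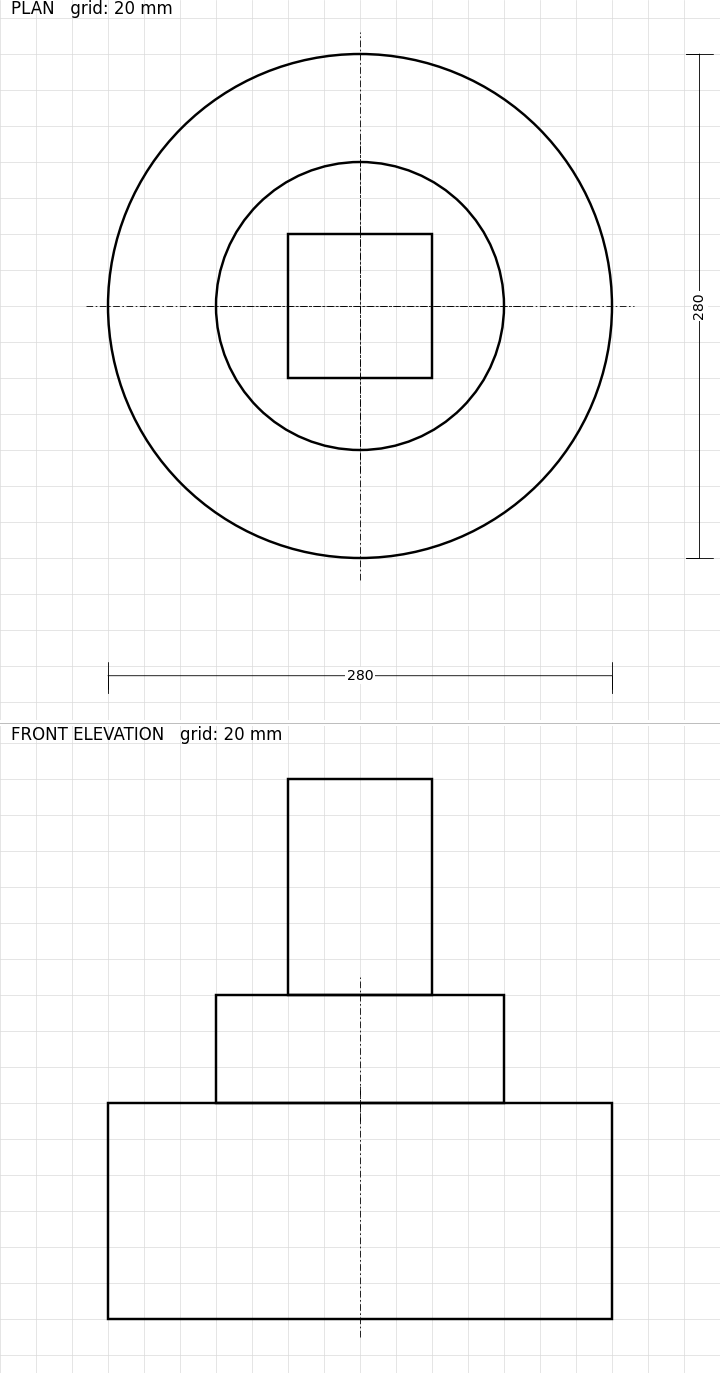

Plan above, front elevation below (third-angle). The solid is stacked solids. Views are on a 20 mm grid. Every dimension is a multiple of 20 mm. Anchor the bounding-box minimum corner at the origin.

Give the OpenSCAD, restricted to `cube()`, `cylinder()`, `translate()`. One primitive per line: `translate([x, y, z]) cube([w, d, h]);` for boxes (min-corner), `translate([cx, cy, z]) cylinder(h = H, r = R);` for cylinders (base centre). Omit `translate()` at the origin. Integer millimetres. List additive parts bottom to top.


translate([140, 140, 0]) cylinder(h = 120, r = 140);
translate([140, 140, 120]) cylinder(h = 60, r = 80);
translate([100, 100, 180]) cube([80, 80, 120]);


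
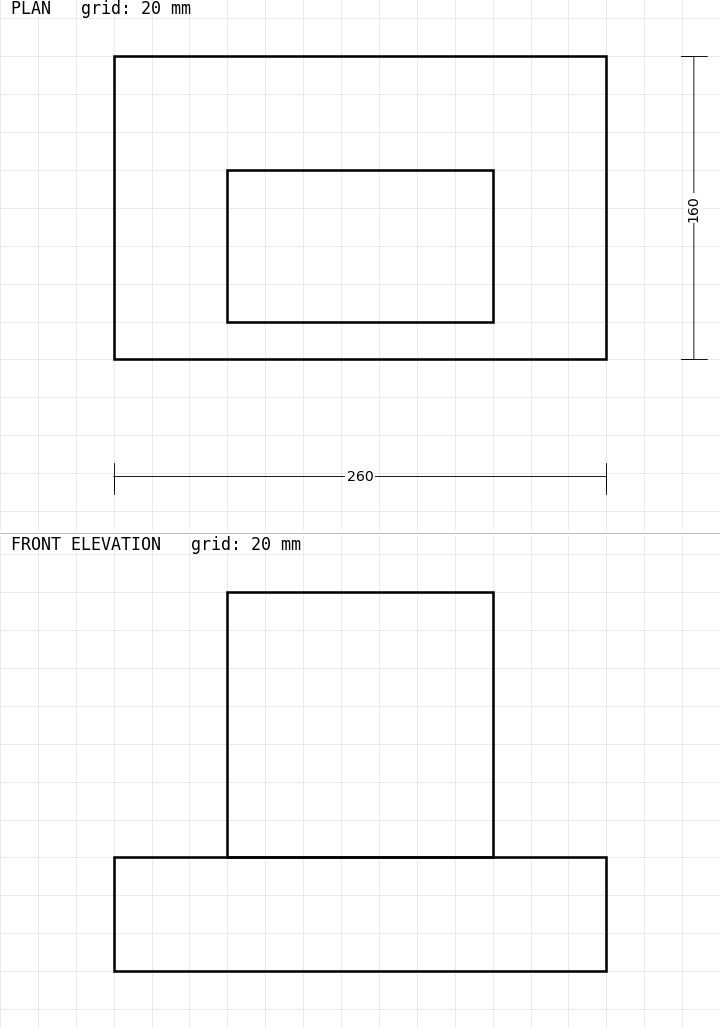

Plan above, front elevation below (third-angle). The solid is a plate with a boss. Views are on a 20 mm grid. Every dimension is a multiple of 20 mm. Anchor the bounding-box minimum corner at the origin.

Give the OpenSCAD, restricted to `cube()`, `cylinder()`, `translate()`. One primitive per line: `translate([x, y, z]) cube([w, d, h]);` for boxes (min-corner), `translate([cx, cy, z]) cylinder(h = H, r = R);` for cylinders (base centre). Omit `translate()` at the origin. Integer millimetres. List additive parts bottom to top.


cube([260, 160, 60]);
translate([60, 20, 60]) cube([140, 80, 140]);


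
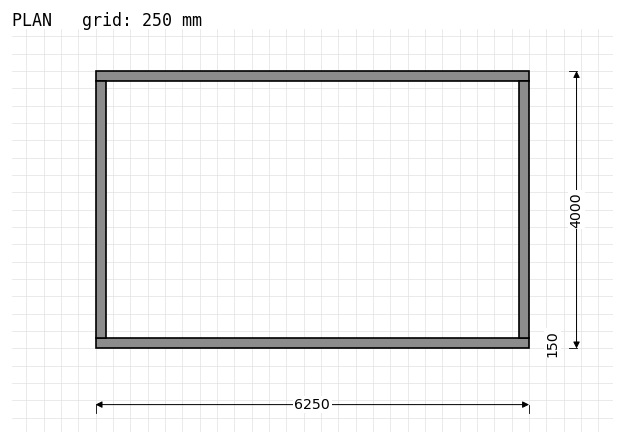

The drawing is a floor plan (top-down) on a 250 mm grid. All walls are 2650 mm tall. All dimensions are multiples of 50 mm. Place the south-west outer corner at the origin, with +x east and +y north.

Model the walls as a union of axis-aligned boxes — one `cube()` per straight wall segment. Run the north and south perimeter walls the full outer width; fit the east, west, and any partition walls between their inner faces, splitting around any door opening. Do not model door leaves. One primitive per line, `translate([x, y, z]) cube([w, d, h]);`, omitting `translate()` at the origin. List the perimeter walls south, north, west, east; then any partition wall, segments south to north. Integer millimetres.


cube([6250, 150, 2650]);
translate([0, 3850, 0]) cube([6250, 150, 2650]);
translate([0, 150, 0]) cube([150, 3700, 2650]);
translate([6100, 150, 0]) cube([150, 3700, 2650]);


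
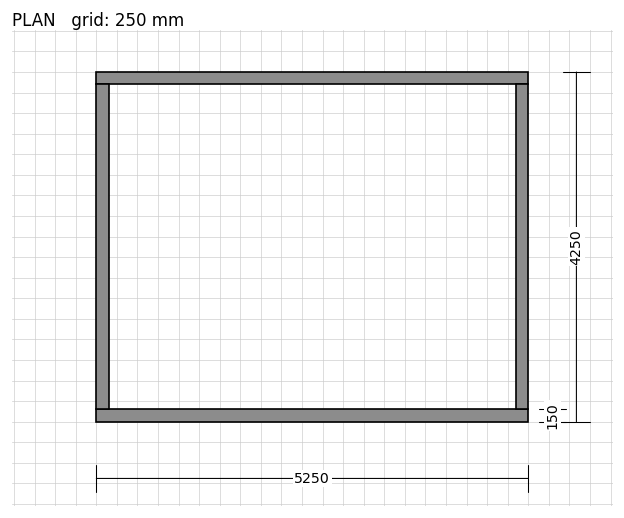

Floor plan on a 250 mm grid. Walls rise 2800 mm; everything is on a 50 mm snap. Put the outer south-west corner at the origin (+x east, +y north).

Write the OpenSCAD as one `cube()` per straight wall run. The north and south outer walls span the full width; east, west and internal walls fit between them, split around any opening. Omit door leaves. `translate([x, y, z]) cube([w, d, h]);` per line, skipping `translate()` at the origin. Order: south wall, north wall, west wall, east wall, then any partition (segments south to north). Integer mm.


cube([5250, 150, 2800]);
translate([0, 4100, 0]) cube([5250, 150, 2800]);
translate([0, 150, 0]) cube([150, 3950, 2800]);
translate([5100, 150, 0]) cube([150, 3950, 2800]);


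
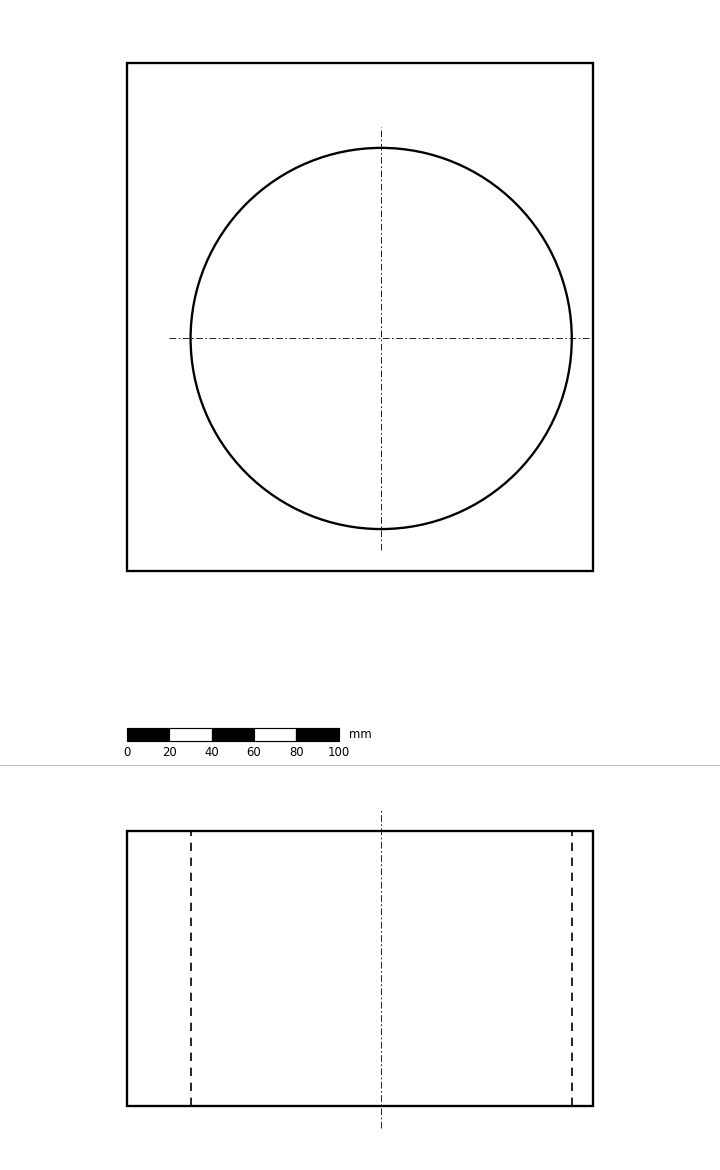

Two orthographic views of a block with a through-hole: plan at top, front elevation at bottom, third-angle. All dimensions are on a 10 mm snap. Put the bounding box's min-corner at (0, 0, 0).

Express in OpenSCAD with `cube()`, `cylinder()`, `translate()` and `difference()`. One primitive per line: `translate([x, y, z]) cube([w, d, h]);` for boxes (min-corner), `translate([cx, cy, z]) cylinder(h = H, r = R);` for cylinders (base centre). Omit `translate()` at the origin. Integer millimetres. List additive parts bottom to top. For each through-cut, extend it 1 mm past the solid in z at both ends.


difference() {
  cube([220, 240, 130]);
  translate([120, 110, -1]) cylinder(h = 132, r = 90);
}
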